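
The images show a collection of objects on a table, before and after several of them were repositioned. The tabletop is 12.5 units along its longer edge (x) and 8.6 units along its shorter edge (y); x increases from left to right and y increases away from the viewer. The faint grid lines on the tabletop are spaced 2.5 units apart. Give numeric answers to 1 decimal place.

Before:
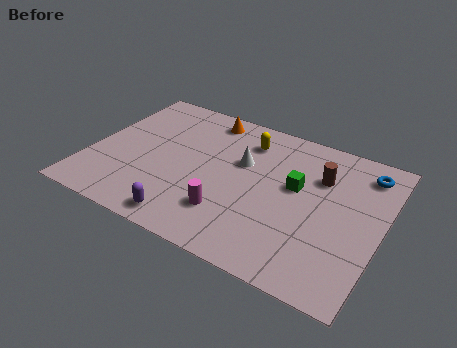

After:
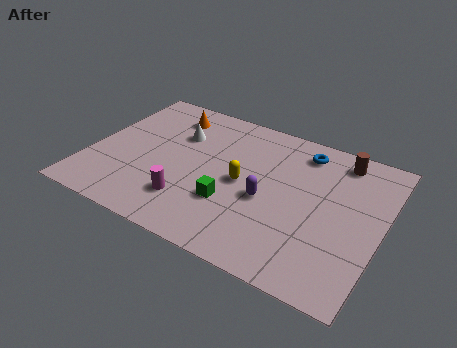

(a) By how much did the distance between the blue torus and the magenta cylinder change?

-0.5

They were about 7.1 units apart before and 6.6 after — 0.5 units closer together.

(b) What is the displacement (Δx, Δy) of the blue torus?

(-2.7, 0.1)

The blue torus started near (11.5, 7.1) and ended near (8.8, 7.2).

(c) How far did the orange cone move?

1.7

From (4.5, 7.5) to (2.9, 7.0), the orange cone covered √(1.6² + 0.5²) ≈ 1.7 units.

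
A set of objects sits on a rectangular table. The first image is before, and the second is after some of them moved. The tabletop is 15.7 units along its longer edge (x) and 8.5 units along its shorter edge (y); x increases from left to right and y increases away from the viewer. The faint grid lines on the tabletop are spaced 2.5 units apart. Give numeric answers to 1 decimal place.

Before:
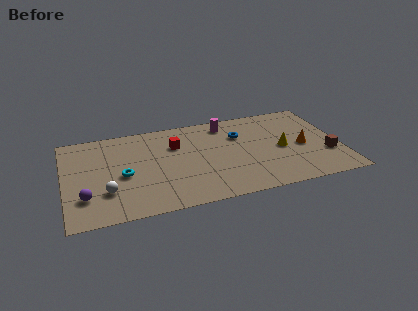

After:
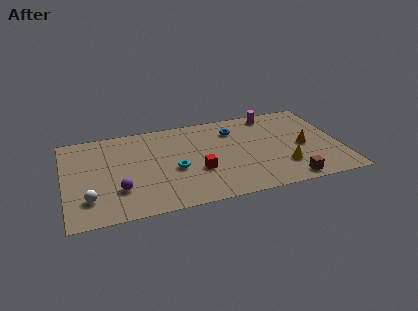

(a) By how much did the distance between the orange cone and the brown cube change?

+1.5

The distance was about 1.7 in the first image and 3.2 in the second, so they moved 1.5 units further apart.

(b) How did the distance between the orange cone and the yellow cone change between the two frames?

+0.9

They were about 1.2 units apart before and 2.1 after — 0.9 units further apart.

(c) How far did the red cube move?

3.0

From (6.4, 5.9) to (7.5, 3.1), the red cube covered √(1.1² + 2.8²) ≈ 3.0 units.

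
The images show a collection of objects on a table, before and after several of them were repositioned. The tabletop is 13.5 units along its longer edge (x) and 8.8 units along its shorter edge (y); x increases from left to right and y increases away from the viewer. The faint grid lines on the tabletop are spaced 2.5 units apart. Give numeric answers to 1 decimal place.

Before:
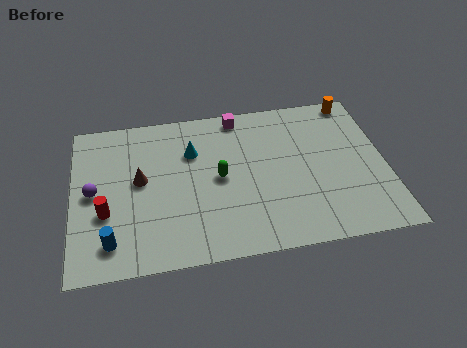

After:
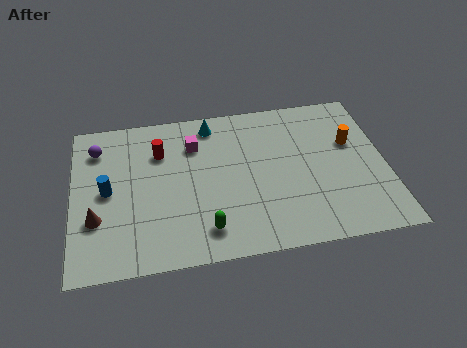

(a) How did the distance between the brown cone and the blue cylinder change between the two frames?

-1.9

The distance was about 3.5 in the first image and 1.6 in the second, so they moved 1.9 units closer together.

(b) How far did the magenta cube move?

2.4

The magenta cube was near (7.3, 7.9) before and (5.3, 6.5) after, so it travelled √(2.0² + 1.4²) ≈ 2.4 units.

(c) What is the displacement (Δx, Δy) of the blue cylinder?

(-0.1, 2.8)

The blue cylinder was at about (1.6, 1.6) and moved to about (1.5, 4.4).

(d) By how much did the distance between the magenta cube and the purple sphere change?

-3.1

Before: roughly 7.3 units apart; after: 4.2. That's 3.1 units closer together.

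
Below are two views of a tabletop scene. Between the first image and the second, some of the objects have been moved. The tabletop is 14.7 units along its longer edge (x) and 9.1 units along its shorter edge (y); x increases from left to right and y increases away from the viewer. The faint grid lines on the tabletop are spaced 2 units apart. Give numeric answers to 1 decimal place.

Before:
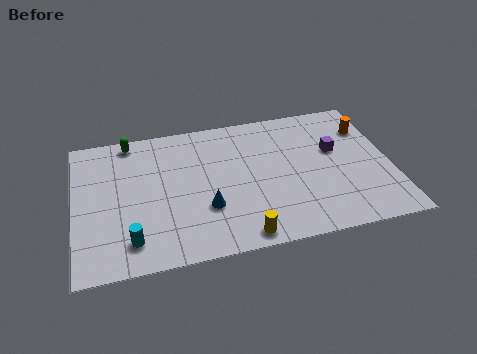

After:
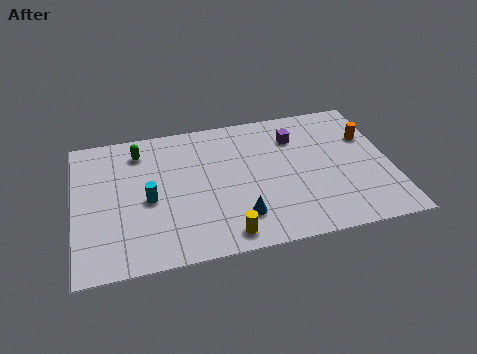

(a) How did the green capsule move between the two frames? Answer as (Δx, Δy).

(0.4, -0.8)

The green capsule started near (2.7, 8.2) and ended near (3.1, 7.4).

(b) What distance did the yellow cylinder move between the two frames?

0.7

The yellow cylinder was near (7.5, 0.9) before and (6.8, 1.1) after, so it travelled √(0.7² + 0.2²) ≈ 0.7 units.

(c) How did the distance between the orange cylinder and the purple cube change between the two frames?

+1.5

The distance was about 2.0 in the first image and 3.5 in the second, so they moved 1.5 units further apart.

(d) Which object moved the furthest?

the cyan cylinder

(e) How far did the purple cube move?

2.2

The purple cube was near (12.2, 5.5) before and (10.4, 6.8) after, so it travelled √(1.8² + 1.3²) ≈ 2.2 units.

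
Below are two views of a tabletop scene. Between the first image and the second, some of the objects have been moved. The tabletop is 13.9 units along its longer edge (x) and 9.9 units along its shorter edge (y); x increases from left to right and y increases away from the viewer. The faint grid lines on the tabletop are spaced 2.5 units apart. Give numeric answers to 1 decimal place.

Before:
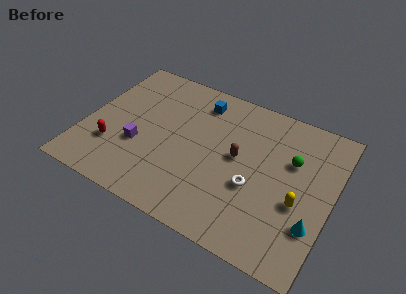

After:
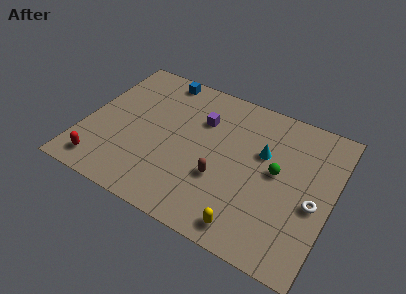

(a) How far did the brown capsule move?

1.9

The brown capsule moved from about (8.6, 5.3) to (7.9, 3.5), a distance of √(0.7² + 1.8²) ≈ 1.9.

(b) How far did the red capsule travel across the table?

1.6

The red capsule was near (1.8, 2.9) before and (1.4, 1.4) after, so it travelled √(0.4² + 1.5²) ≈ 1.6 units.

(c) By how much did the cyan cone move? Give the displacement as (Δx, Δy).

(-3.2, 3.3)

The cyan cone started near (13.1, 2.9) and ended near (9.9, 6.2).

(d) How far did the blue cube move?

2.5

The blue cube was near (6.0, 8.1) before and (3.6, 8.9) after, so it travelled √(2.4² + 0.8²) ≈ 2.5 units.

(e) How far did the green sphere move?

1.3

The green sphere was near (11.5, 6.4) before and (10.8, 5.3) after, so it travelled √(0.7² + 1.1²) ≈ 1.3 units.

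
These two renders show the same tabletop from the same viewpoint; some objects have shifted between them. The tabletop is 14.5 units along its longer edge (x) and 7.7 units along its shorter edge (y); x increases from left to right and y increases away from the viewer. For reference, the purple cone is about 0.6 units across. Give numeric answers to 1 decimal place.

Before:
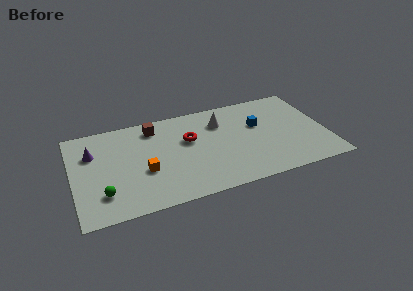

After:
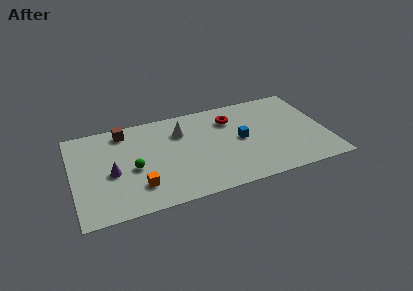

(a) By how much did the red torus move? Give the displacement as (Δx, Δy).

(2.5, 1.0)

The red torus was at about (6.7, 4.8) and moved to about (9.2, 5.8).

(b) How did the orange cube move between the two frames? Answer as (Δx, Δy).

(-0.4, -1.1)

From the two frames, the orange cube sits at roughly (4.0, 3.0) before and (3.6, 1.9) after.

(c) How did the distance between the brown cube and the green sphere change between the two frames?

-2.3

The distance was about 5.5 in the first image and 3.2 in the second, so they moved 2.3 units closer together.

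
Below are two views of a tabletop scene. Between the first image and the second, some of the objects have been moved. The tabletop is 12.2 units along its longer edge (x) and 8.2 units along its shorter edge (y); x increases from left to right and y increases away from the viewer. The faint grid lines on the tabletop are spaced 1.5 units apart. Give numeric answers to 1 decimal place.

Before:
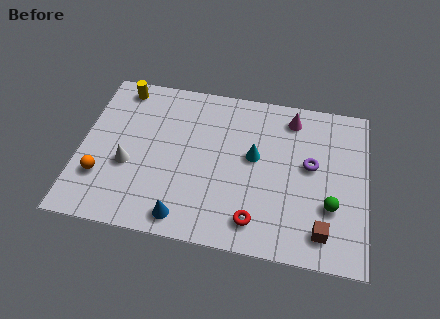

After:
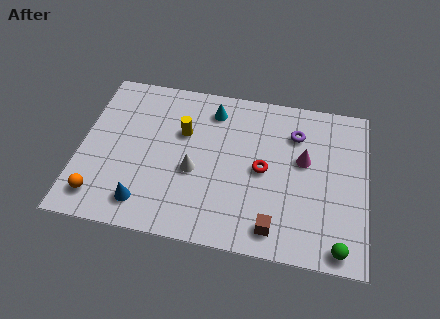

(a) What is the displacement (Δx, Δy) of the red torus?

(0.2, 2.6)

The red torus started near (7.6, 1.4) and ended near (7.8, 4.0).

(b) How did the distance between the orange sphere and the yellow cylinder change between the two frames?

+0.3

The distance was about 4.8 in the first image and 5.1 in the second, so they moved 0.3 units further apart.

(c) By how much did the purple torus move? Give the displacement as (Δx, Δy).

(-0.7, 1.5)

The purple torus started near (9.8, 4.6) and ended near (9.1, 6.1).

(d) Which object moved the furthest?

the yellow cylinder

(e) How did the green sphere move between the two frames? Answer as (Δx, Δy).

(0.4, -1.9)

The green sphere was at about (10.7, 2.7) and moved to about (11.1, 0.8).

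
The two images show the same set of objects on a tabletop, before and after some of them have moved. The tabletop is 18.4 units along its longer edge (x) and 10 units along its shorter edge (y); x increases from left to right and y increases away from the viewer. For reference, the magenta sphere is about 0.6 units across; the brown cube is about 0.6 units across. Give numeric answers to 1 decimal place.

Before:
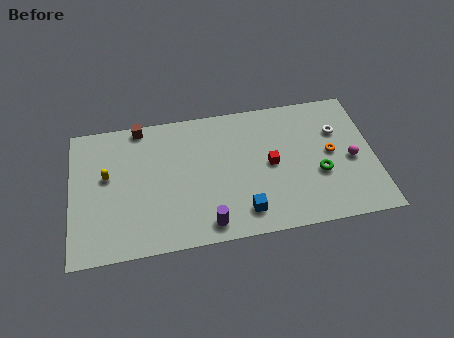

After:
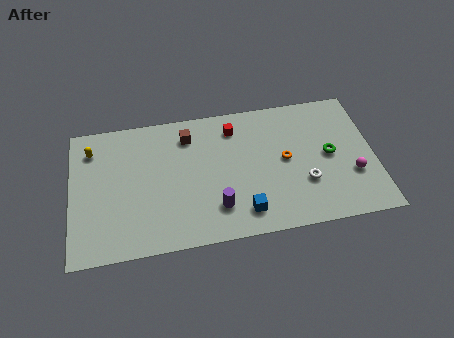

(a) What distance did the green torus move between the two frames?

1.5

The green torus moved from about (15.0, 3.8) to (15.7, 5.1), a distance of √(0.7² + 1.3²) ≈ 1.5.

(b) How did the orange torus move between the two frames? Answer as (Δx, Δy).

(-2.8, 0.0)

From the two frames, the orange torus sits at roughly (15.8, 5.2) before and (13.0, 5.2) after.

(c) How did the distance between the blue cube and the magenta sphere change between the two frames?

-0.3

The distance was about 7.2 in the first image and 6.9 in the second, so they moved 0.3 units closer together.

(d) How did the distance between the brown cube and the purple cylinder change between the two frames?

-3.0

Before: roughly 8.8 units apart; after: 5.8. That's 3.0 units closer together.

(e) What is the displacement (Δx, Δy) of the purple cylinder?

(0.6, 1.1)

The purple cylinder started near (8.1, 1.3) and ended near (8.7, 2.4).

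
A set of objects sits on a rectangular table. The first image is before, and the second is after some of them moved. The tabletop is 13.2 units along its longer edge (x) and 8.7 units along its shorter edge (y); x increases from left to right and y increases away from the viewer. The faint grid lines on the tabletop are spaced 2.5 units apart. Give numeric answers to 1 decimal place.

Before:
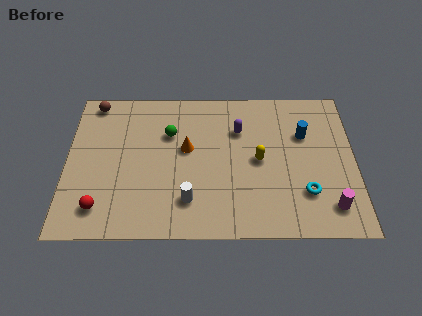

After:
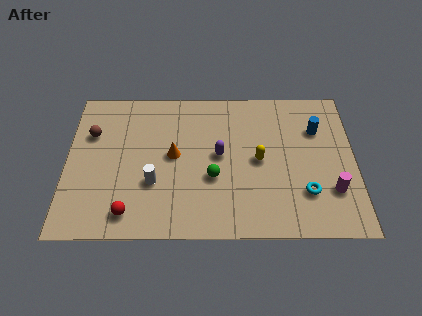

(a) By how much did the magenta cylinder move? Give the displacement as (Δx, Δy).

(0.1, 0.9)

From the two frames, the magenta cylinder sits at roughly (12.0, 1.6) before and (12.1, 2.5) after.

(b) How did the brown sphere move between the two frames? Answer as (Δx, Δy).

(-0.1, -1.9)

From the two frames, the brown sphere sits at roughly (1.2, 7.8) before and (1.1, 5.9) after.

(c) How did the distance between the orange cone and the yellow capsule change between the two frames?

+0.5

They were about 3.4 units apart before and 3.9 after — 0.5 units further apart.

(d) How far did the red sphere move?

1.3

The red sphere was near (1.6, 1.6) before and (2.9, 1.3) after, so it travelled √(1.3² + 0.3²) ≈ 1.3 units.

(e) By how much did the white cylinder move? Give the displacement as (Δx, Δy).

(-1.6, 1.0)

The white cylinder started near (5.6, 2.0) and ended near (4.0, 3.0).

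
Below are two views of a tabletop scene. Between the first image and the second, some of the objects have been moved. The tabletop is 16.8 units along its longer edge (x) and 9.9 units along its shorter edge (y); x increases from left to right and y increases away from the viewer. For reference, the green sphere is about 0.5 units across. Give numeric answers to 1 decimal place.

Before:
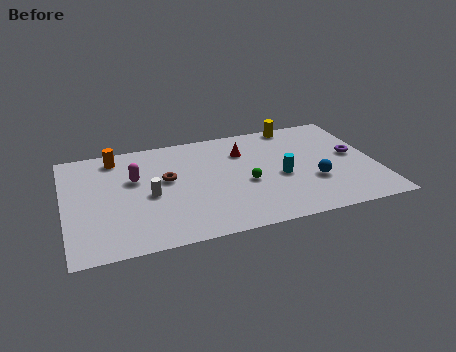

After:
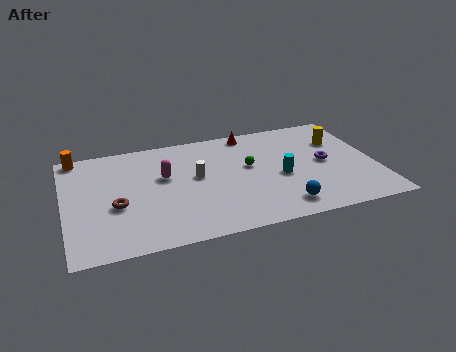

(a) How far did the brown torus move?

3.3

From (5.5, 5.7) to (2.7, 4.0), the brown torus covered √(2.8² + 1.7²) ≈ 3.3 units.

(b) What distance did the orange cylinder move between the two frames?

2.2

The orange cylinder was near (2.9, 8.5) before and (0.8, 9.1) after, so it travelled √(2.1² + 0.6²) ≈ 2.2 units.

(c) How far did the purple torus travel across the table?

1.6

From (15.7, 5.3) to (14.1, 5.0), the purple torus covered √(1.6² + 0.3²) ≈ 1.6 units.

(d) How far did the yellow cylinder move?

3.1

From (12.9, 9.1) to (15.1, 6.9), the yellow cylinder covered √(2.2² + 2.2²) ≈ 3.1 units.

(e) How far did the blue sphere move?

2.6

The blue sphere was near (13.3, 3.4) before and (11.4, 1.6) after, so it travelled √(1.9² + 1.8²) ≈ 2.6 units.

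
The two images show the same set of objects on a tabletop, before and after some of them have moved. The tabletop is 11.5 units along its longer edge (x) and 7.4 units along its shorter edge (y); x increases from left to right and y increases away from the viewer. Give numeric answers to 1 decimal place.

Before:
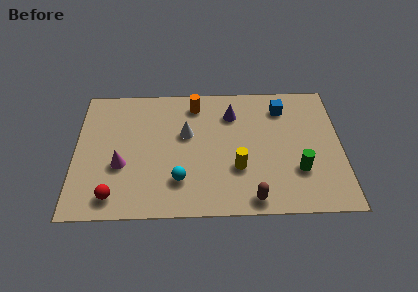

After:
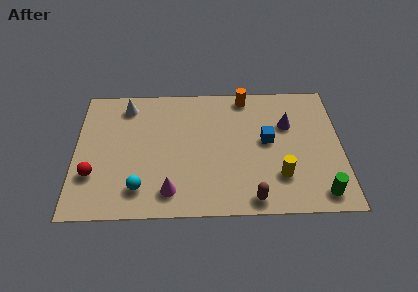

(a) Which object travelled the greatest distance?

the white cone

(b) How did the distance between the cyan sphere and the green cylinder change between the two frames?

+2.6

Before: roughly 5.1 units apart; after: 7.7. That's 2.6 units further apart.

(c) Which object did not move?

the brown capsule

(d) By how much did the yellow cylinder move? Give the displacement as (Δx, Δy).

(1.8, -0.5)

The yellow cylinder started near (7.0, 2.5) and ended near (8.8, 2.0).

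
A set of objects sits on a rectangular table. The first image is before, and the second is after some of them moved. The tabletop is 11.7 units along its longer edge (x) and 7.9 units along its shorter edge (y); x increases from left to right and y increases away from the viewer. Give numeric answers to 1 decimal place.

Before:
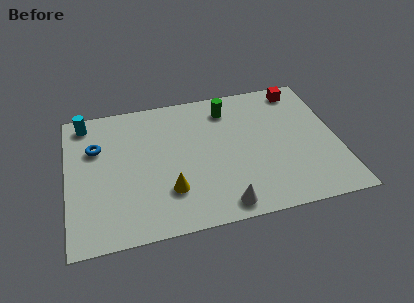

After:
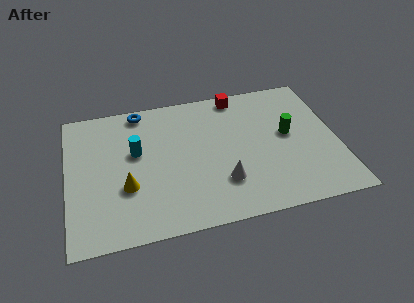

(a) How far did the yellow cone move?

1.9

The yellow cone was near (4.3, 2.2) before and (2.5, 2.8) after, so it travelled √(1.8² + 0.6²) ≈ 1.9 units.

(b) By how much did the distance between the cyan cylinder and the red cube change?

-4.2

Before: roughly 9.4 units apart; after: 5.2. That's 4.2 units closer together.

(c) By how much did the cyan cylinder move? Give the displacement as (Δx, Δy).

(2.1, -2.2)

From the two frames, the cyan cylinder sits at roughly (0.9, 6.9) before and (3.0, 4.7) after.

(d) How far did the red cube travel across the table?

2.7

The red cube was near (10.3, 6.9) before and (7.6, 7.1) after, so it travelled √(2.7² + 0.2²) ≈ 2.7 units.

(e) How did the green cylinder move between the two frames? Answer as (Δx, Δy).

(2.5, -2.1)

The green cylinder started near (7.1, 6.4) and ended near (9.6, 4.3).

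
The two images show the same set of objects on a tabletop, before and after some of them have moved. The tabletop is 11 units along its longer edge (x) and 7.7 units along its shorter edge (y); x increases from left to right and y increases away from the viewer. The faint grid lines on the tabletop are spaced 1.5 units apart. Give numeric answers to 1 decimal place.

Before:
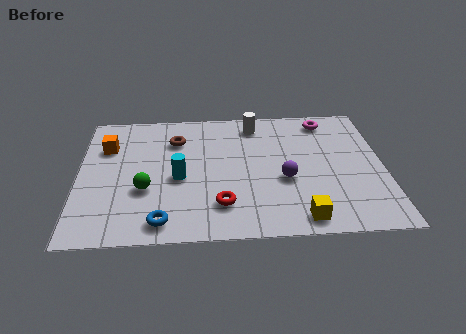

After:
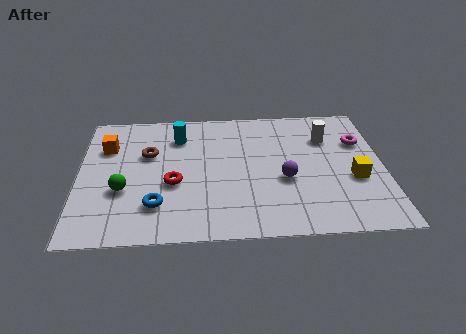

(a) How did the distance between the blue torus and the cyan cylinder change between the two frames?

+1.6

They were about 2.5 units apart before and 4.1 after — 1.6 units further apart.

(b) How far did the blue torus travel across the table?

0.9

The blue torus moved from about (3.0, 1.0) to (2.8, 1.9), a distance of √(0.2² + 0.9²) ≈ 0.9.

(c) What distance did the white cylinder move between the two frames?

2.8

The white cylinder was near (6.4, 6.5) before and (9.0, 5.5) after, so it travelled √(2.6² + 1.0²) ≈ 2.8 units.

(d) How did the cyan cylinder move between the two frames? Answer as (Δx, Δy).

(0.0, 2.5)

The cyan cylinder started near (3.6, 3.4) and ended near (3.6, 5.9).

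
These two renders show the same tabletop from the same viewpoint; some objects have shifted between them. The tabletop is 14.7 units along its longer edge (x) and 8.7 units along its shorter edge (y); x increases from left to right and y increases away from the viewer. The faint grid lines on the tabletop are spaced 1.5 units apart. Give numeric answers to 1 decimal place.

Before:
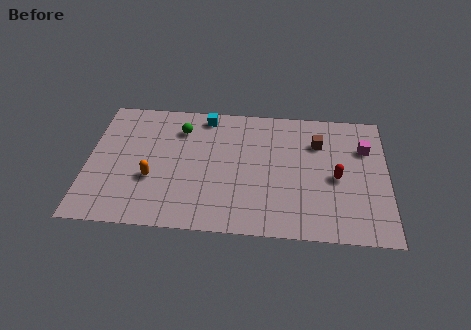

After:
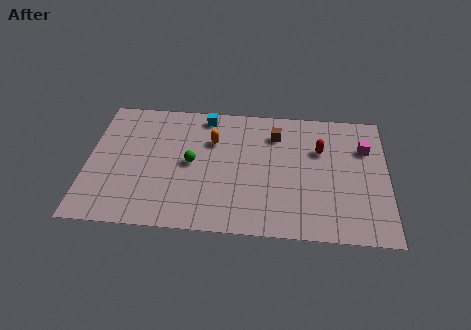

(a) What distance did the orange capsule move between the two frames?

4.0

From (3.2, 3.2) to (6.1, 6.0), the orange capsule covered √(2.9² + 2.8²) ≈ 4.0 units.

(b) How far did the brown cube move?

2.1

The brown cube moved from about (11.3, 6.3) to (9.2, 6.7), a distance of √(2.1² + 0.4²) ≈ 2.1.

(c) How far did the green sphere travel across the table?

2.4

The green sphere was near (4.5, 6.7) before and (5.1, 4.4) after, so it travelled √(0.6² + 2.3²) ≈ 2.4 units.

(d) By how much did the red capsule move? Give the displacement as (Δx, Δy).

(-0.8, 1.8)

The red capsule started near (12.2, 4.0) and ended near (11.4, 5.8).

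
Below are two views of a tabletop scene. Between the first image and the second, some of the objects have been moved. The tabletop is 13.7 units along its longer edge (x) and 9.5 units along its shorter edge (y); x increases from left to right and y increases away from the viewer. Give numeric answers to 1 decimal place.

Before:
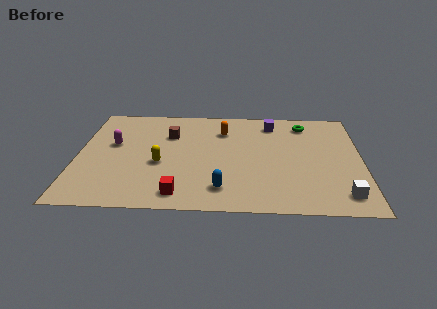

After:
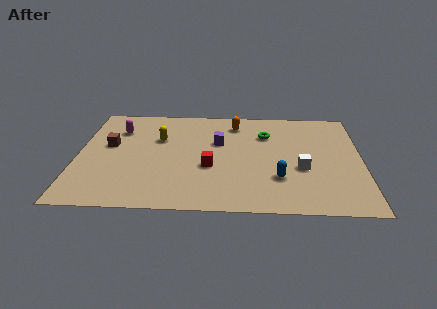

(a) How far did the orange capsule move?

0.9

From (7.0, 7.1) to (7.6, 7.8), the orange capsule covered √(0.6² + 0.7²) ≈ 0.9 units.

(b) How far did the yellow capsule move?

2.3

The yellow capsule moved from about (4.0, 3.9) to (3.9, 6.2), a distance of √(0.1² + 2.3²) ≈ 2.3.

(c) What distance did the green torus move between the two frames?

2.2

The green torus moved from about (11.0, 7.9) to (9.1, 6.8), a distance of √(1.9² + 1.1²) ≈ 2.2.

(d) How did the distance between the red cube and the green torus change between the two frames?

-4.8

The distance was about 8.9 in the first image and 4.1 in the second, so they moved 4.8 units closer together.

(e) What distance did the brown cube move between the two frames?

3.1

The brown cube moved from about (4.4, 6.6) to (1.5, 5.5), a distance of √(2.9² + 1.1²) ≈ 3.1.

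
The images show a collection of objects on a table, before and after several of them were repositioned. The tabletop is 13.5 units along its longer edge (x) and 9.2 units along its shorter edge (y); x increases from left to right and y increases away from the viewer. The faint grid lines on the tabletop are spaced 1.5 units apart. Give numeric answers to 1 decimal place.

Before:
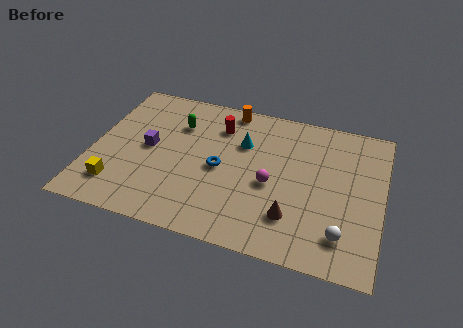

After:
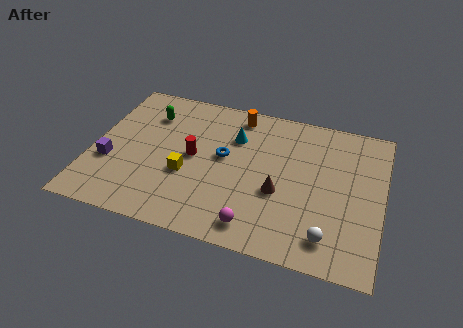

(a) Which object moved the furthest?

the yellow cube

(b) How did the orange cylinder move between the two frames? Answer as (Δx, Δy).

(0.4, -0.3)

The orange cylinder was at about (6.1, 8.3) and moved to about (6.5, 8.0).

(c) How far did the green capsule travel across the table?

1.4

The green capsule moved from about (3.8, 6.6) to (2.4, 6.9), a distance of √(1.4² + 0.3²) ≈ 1.4.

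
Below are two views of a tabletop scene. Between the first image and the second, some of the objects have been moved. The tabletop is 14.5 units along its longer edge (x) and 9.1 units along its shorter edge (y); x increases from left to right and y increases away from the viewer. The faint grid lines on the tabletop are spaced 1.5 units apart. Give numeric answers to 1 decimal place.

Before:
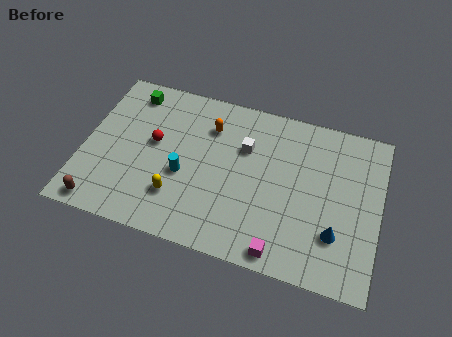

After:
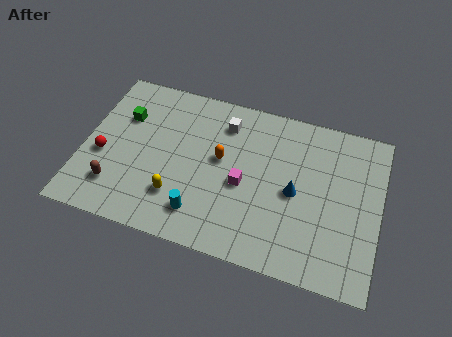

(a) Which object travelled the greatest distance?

the magenta cube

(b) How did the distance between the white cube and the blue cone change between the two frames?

-1.2

They were about 5.9 units apart before and 4.7 after — 1.2 units closer together.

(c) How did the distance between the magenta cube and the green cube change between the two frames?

-4.0

They were about 10.5 units apart before and 6.5 after — 4.0 units closer together.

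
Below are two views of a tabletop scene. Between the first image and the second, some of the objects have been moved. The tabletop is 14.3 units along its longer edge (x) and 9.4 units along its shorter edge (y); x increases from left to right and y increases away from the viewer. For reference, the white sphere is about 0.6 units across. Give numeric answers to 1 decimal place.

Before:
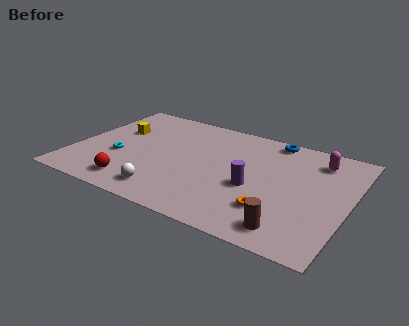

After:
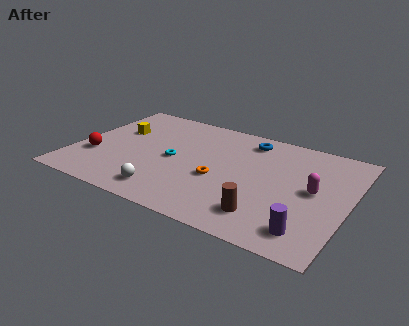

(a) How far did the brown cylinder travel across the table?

1.4

From (11.7, 1.4) to (10.4, 1.9), the brown cylinder covered √(1.3² + 0.5²) ≈ 1.4 units.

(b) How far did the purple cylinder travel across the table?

3.9

The purple cylinder moved from about (9.5, 3.9) to (12.6, 1.6), a distance of √(3.1² + 2.3²) ≈ 3.9.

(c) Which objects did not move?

the yellow cube and the white sphere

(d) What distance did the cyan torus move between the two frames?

2.9

From (2.4, 3.6) to (5.2, 4.5), the cyan torus covered √(2.8² + 0.9²) ≈ 2.9 units.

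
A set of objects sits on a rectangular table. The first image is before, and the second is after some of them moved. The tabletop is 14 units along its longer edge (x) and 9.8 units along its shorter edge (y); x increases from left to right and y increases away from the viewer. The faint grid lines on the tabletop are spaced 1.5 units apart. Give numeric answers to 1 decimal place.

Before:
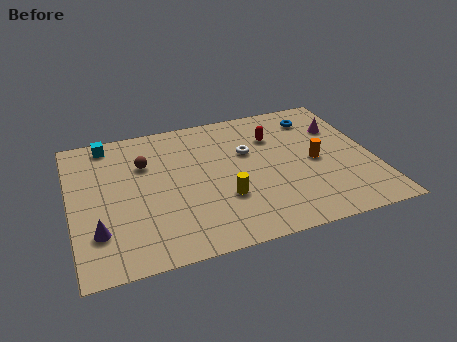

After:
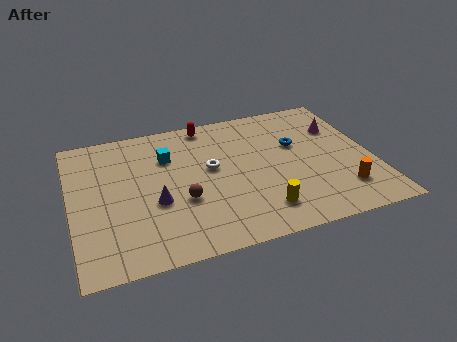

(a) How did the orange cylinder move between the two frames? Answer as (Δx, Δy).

(1.0, -2.4)

The orange cylinder was at about (11.3, 4.6) and moved to about (12.3, 2.2).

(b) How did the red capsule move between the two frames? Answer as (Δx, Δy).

(-3.0, 1.8)

The red capsule started near (9.6, 7.0) and ended near (6.6, 8.8).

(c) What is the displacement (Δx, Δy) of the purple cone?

(2.7, 1.2)

The purple cone started near (1.1, 2.6) and ended near (3.8, 3.8).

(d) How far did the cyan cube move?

3.2

From (1.9, 8.7) to (4.6, 6.9), the cyan cube covered √(2.7² + 1.8²) ≈ 3.2 units.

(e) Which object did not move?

the magenta cone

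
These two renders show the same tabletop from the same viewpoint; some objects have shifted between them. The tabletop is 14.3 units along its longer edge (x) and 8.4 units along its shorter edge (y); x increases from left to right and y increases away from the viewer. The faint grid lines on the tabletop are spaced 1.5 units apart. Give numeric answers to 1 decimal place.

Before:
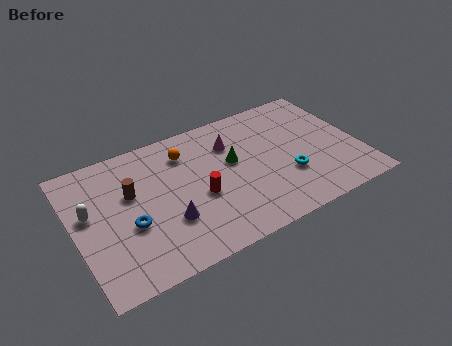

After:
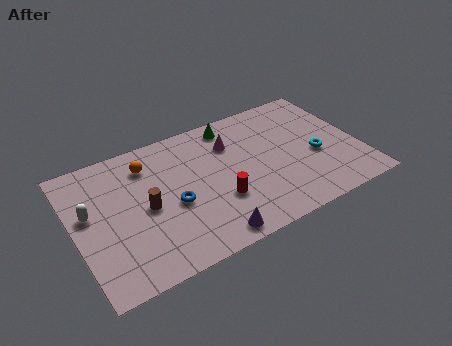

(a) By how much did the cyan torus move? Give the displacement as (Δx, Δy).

(1.6, 0.7)

The cyan torus was at about (10.5, 2.8) and moved to about (12.1, 3.5).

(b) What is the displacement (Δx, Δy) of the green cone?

(0.3, 2.4)

The green cone started near (8.0, 4.9) and ended near (8.3, 7.3).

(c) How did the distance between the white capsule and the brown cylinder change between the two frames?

+0.7

They were about 2.1 units apart before and 2.8 after — 0.7 units further apart.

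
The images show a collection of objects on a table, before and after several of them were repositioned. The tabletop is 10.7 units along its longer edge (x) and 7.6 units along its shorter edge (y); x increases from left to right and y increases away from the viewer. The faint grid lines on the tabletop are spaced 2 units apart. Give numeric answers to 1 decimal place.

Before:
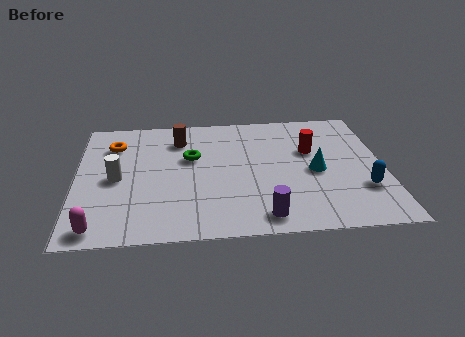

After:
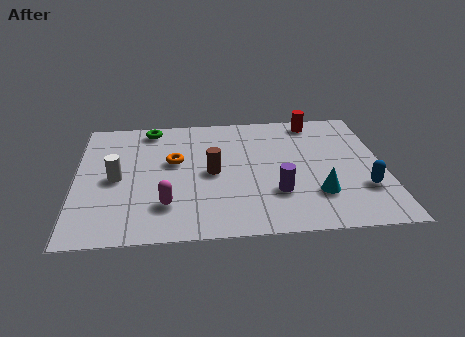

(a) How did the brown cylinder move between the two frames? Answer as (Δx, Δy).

(1.1, -2.2)

The brown cylinder started near (3.6, 5.9) and ended near (4.7, 3.7).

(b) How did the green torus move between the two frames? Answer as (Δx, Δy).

(-1.4, 2.0)

The green torus started near (4.0, 4.7) and ended near (2.6, 6.7).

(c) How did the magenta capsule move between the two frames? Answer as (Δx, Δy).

(2.3, 1.1)

From the two frames, the magenta capsule sits at roughly (0.8, 0.8) before and (3.1, 1.9) after.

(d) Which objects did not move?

the blue capsule and the white cylinder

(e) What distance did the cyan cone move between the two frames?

1.4

From (8.3, 3.5) to (8.3, 2.1), the cyan cone covered √(0.0² + 1.4²) ≈ 1.4 units.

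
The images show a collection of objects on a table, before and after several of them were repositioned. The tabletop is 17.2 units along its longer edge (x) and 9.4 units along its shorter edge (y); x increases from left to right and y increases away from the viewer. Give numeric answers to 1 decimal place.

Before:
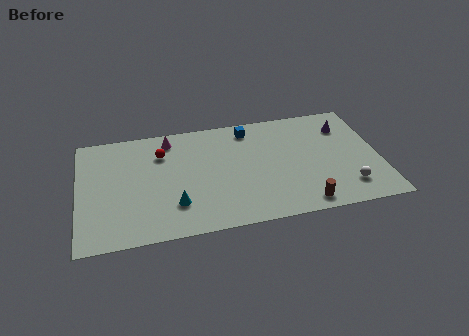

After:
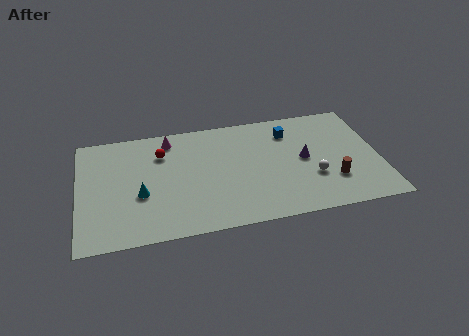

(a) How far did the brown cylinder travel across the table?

2.4

From (12.6, 1.1) to (14.4, 2.7), the brown cylinder covered √(1.8² + 1.6²) ≈ 2.4 units.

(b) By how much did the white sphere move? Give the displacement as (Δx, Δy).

(-1.9, 1.2)

The white sphere was at about (15.2, 2.0) and moved to about (13.3, 3.2).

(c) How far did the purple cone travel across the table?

3.4

From (15.4, 7.1) to (12.9, 4.8), the purple cone covered √(2.5² + 2.3²) ≈ 3.4 units.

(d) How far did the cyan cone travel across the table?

2.2

The cyan cone moved from about (5.4, 2.5) to (3.5, 3.7), a distance of √(1.9² + 1.2²) ≈ 2.2.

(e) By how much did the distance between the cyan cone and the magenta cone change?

-0.8

They were about 5.5 units apart before and 4.7 after — 0.8 units closer together.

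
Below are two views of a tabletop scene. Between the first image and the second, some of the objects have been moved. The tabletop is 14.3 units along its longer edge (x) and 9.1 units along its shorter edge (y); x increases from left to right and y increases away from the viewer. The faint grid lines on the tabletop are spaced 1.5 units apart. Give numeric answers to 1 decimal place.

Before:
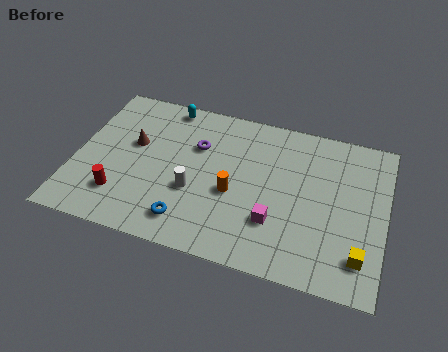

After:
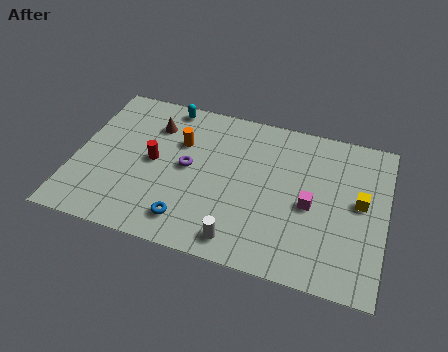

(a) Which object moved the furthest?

the orange cylinder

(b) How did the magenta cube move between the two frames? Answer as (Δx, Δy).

(1.5, 1.4)

The magenta cube started near (9.4, 2.7) and ended near (10.9, 4.1).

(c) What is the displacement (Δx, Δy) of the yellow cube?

(-0.2, 3.0)

The yellow cube was at about (13.3, 1.9) and moved to about (13.1, 4.9).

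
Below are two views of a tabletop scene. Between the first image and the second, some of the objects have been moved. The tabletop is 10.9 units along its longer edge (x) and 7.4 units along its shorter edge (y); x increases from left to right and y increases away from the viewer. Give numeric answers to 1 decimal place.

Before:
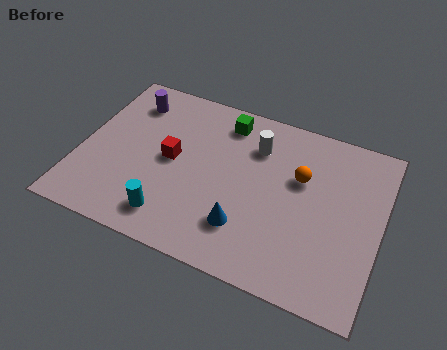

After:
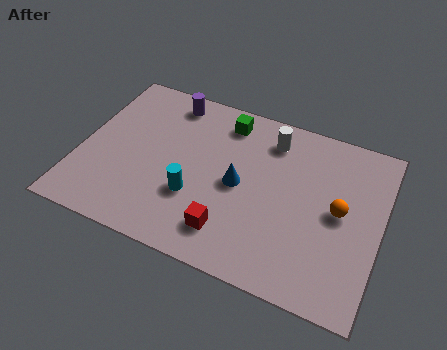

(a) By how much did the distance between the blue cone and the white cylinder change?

-1.0

They were about 3.6 units apart before and 2.6 after — 1.0 units closer together.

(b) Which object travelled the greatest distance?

the red cube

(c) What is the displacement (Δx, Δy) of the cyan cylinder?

(0.7, 1.2)

From the two frames, the cyan cylinder sits at roughly (3.6, 1.3) before and (4.3, 2.5) after.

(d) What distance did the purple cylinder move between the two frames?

1.5

The purple cylinder was near (1.5, 5.9) before and (2.9, 6.4) after, so it travelled √(1.4² + 0.5²) ≈ 1.5 units.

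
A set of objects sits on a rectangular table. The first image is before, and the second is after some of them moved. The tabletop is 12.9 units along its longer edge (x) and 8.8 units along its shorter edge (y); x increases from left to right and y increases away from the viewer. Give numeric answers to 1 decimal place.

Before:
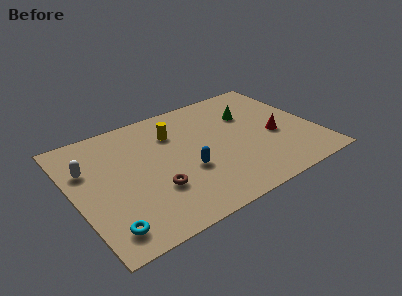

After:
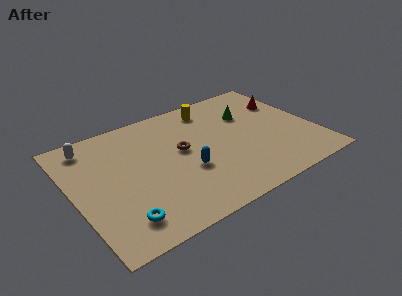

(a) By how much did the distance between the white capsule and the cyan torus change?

+1.4

They were about 4.5 units apart before and 5.9 after — 1.4 units further apart.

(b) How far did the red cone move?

2.6

The red cone moved from about (10.7, 3.7) to (11.8, 6.1), a distance of √(1.1² + 2.4²) ≈ 2.6.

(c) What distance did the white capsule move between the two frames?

1.6

From (0.9, 5.9) to (1.3, 7.5), the white capsule covered √(0.4² + 1.6²) ≈ 1.6 units.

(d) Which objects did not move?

the blue capsule and the green cone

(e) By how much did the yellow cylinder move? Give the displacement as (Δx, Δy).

(2.3, 1.0)

From the two frames, the yellow cylinder sits at roughly (5.6, 6.4) before and (7.9, 7.4) after.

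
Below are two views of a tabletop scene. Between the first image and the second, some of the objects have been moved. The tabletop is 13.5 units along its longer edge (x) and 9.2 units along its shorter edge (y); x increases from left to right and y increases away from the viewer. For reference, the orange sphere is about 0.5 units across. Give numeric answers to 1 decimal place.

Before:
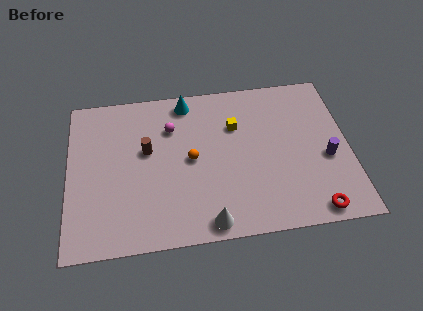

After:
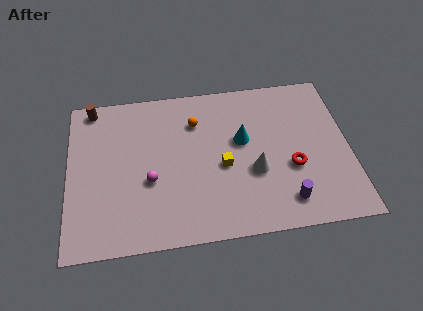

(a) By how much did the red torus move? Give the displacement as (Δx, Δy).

(-0.9, 2.6)

The red torus was at about (11.6, 0.9) and moved to about (10.7, 3.5).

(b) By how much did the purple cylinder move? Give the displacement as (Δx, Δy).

(-2.1, -2.2)

The purple cylinder was at about (12.4, 3.8) and moved to about (10.3, 1.6).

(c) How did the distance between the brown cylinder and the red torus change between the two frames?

+1.6

They were about 9.0 units apart before and 10.6 after — 1.6 units further apart.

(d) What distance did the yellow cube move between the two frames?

2.4

The yellow cube was near (8.1, 6.3) before and (7.4, 4.0) after, so it travelled √(0.7² + 2.3²) ≈ 2.4 units.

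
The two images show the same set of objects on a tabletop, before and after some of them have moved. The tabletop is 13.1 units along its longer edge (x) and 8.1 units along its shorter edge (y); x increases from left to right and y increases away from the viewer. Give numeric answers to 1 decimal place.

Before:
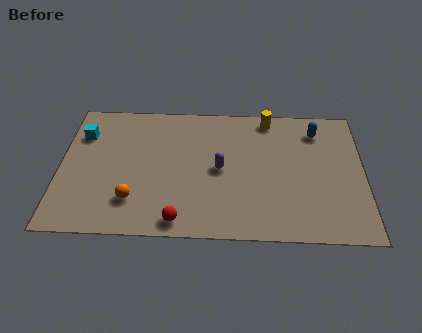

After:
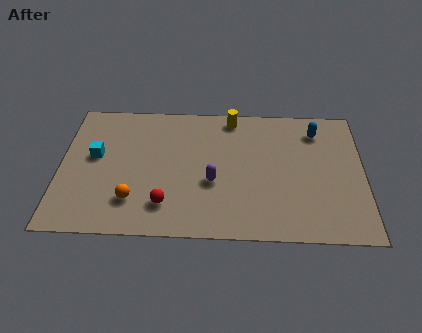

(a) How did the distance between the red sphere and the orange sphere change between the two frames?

-0.9

Before: roughly 2.3 units apart; after: 1.4. That's 0.9 units closer together.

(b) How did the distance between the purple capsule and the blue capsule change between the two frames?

+0.7

The distance was about 4.9 in the first image and 5.6 in the second, so they moved 0.7 units further apart.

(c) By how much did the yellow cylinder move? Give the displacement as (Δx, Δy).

(-1.6, 0.0)

The yellow cylinder started near (9.0, 7.2) and ended near (7.4, 7.2).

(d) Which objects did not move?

the orange sphere and the blue capsule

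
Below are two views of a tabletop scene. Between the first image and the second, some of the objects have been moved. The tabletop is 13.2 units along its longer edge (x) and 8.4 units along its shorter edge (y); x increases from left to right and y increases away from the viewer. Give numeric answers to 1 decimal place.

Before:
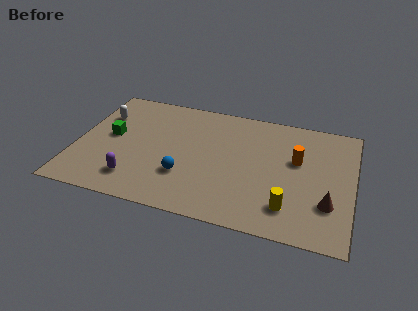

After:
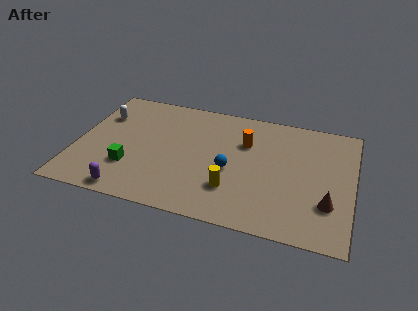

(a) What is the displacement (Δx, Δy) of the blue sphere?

(2.1, 1.0)

The blue sphere was at about (5.3, 2.6) and moved to about (7.4, 3.6).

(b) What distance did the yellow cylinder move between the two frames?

2.7

The yellow cylinder moved from about (10.3, 1.8) to (7.6, 2.3), a distance of √(2.7² + 0.5²) ≈ 2.7.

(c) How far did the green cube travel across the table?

2.3

The green cube was near (1.6, 4.5) before and (2.7, 2.5) after, so it travelled √(1.1² + 2.0²) ≈ 2.3 units.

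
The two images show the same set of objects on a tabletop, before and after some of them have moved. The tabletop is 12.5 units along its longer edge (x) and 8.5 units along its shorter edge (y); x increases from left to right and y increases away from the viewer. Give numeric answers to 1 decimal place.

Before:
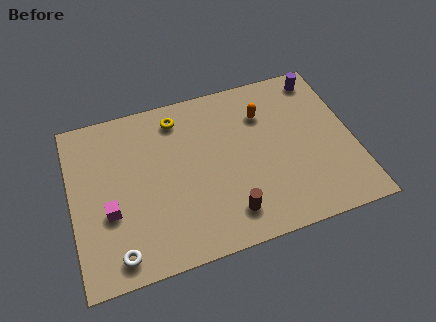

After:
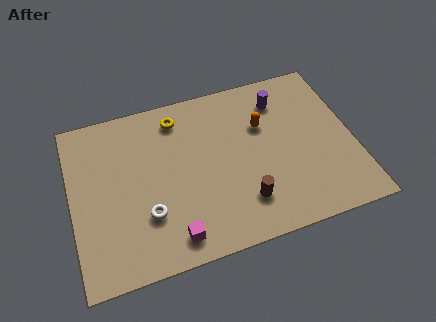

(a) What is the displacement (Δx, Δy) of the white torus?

(1.4, 1.5)

From the two frames, the white torus sits at roughly (1.8, 1.1) before and (3.2, 2.6) after.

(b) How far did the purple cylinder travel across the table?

2.0

From (11.4, 7.4) to (9.5, 6.7), the purple cylinder covered √(1.9² + 0.7²) ≈ 2.0 units.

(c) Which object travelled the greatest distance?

the magenta cube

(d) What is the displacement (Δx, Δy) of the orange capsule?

(-0.1, -0.6)

The orange capsule started near (8.7, 6.2) and ended near (8.6, 5.6).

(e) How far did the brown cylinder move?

0.8

The brown cylinder moved from about (6.7, 1.6) to (7.4, 2.0), a distance of √(0.7² + 0.4²) ≈ 0.8.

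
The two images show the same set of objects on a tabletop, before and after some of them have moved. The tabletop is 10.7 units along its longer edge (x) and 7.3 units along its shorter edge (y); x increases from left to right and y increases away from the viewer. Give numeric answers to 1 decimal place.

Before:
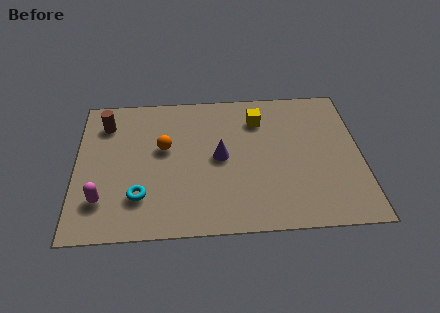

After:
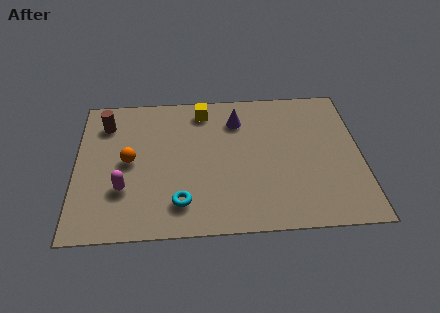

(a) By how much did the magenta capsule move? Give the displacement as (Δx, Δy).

(0.8, 0.5)

The magenta capsule was at about (1.0, 1.8) and moved to about (1.8, 2.3).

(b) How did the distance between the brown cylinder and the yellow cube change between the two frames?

-2.1

Before: roughly 5.8 units apart; after: 3.7. That's 2.1 units closer together.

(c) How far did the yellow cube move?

2.2

From (6.9, 5.6) to (4.8, 6.2), the yellow cube covered √(2.1² + 0.6²) ≈ 2.2 units.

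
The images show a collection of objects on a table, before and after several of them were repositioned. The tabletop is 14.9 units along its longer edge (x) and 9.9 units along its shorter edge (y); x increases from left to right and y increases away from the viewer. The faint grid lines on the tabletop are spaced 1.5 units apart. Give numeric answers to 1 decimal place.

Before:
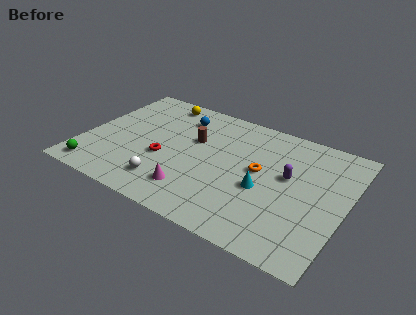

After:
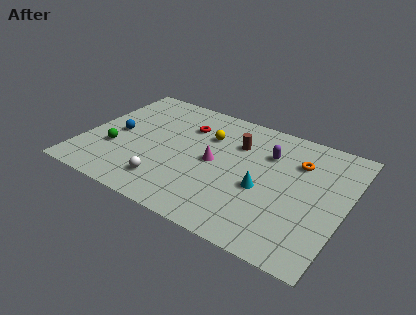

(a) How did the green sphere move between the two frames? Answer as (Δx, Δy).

(0.7, 2.2)

From the two frames, the green sphere sits at roughly (1.2, 1.2) before and (1.9, 3.4) after.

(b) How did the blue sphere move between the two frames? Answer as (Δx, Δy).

(-3.2, -3.0)

From the two frames, the blue sphere sits at roughly (5.0, 7.8) before and (1.8, 4.8) after.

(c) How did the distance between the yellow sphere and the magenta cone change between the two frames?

-5.2

They were about 7.3 units apart before and 2.1 after — 5.2 units closer together.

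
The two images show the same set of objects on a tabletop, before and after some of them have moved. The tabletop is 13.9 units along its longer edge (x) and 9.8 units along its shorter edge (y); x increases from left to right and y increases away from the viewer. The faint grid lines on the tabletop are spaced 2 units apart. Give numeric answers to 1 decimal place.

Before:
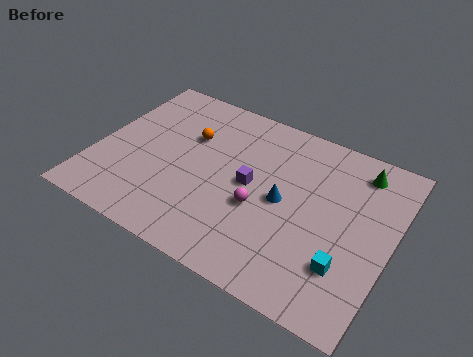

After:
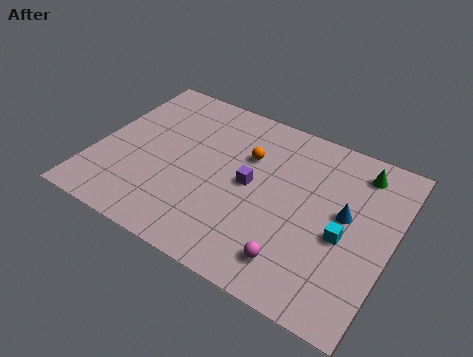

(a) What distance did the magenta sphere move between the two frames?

2.9

The magenta sphere moved from about (7.9, 3.9) to (9.9, 1.8), a distance of √(2.0² + 2.1²) ≈ 2.9.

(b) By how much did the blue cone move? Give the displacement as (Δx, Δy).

(2.8, 0.6)

The blue cone was at about (8.9, 4.8) and moved to about (11.7, 5.4).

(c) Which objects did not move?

the green cone and the purple cube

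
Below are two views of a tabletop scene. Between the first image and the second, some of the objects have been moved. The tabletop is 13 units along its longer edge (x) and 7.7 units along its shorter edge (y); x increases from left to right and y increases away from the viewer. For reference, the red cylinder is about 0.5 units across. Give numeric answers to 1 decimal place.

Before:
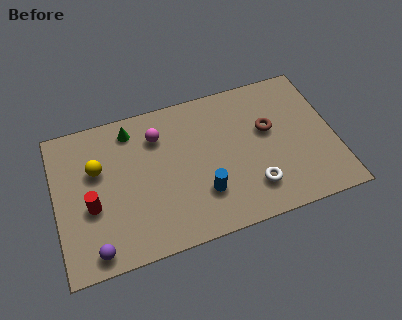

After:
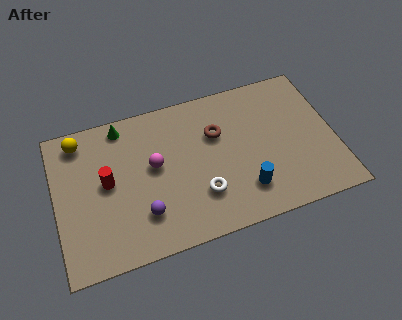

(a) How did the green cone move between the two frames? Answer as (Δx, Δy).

(-0.4, 0.3)

The green cone was at about (3.7, 6.5) and moved to about (3.3, 6.8).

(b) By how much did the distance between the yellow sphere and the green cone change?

-0.3

The distance was about 2.3 in the first image and 2.0 in the second, so they moved 0.3 units closer together.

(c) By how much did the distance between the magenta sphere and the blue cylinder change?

+0.7

The distance was about 4.0 in the first image and 4.7 in the second, so they moved 0.7 units further apart.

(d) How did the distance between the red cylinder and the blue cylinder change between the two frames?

+1.4

They were about 5.2 units apart before and 6.6 after — 1.4 units further apart.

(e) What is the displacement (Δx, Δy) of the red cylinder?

(0.8, 1.0)

The red cylinder started near (1.6, 3.1) and ended near (2.4, 4.1).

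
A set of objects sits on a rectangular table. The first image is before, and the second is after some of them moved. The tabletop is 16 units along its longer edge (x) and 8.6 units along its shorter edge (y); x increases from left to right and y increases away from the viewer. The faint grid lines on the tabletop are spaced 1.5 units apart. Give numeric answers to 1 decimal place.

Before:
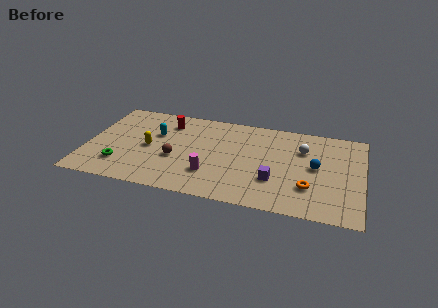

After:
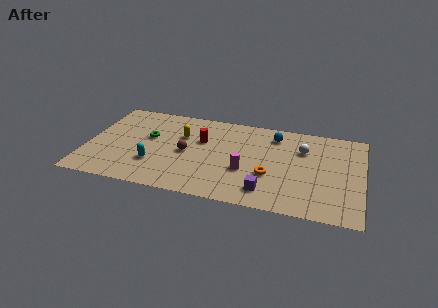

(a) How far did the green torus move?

3.3

The green torus moved from about (2.1, 2.1) to (3.5, 5.1), a distance of √(1.4² + 3.0²) ≈ 3.3.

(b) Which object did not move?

the white sphere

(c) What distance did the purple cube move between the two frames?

1.2

The purple cube was near (11.0, 2.7) before and (10.6, 1.6) after, so it travelled √(0.4² + 1.1²) ≈ 1.2 units.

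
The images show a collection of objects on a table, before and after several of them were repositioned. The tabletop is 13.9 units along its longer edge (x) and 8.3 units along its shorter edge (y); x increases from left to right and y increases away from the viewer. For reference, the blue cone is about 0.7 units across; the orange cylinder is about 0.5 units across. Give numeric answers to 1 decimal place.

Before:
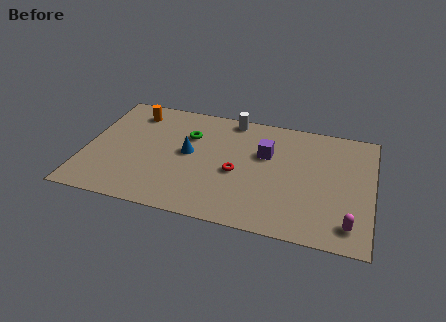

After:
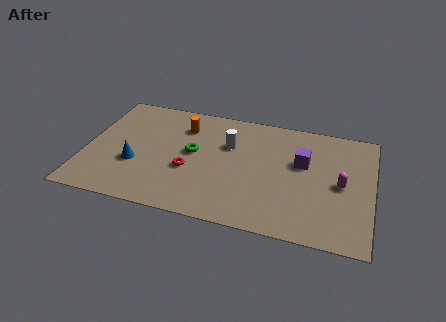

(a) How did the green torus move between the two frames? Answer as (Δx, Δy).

(0.3, -1.2)

From the two frames, the green torus sits at roughly (4.9, 5.7) before and (5.2, 4.5) after.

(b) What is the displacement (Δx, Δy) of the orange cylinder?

(2.5, -0.5)

The orange cylinder started near (2.1, 6.8) and ended near (4.6, 6.3).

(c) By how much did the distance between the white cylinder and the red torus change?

-1.0

The distance was about 3.9 in the first image and 2.9 in the second, so they moved 1.0 units closer together.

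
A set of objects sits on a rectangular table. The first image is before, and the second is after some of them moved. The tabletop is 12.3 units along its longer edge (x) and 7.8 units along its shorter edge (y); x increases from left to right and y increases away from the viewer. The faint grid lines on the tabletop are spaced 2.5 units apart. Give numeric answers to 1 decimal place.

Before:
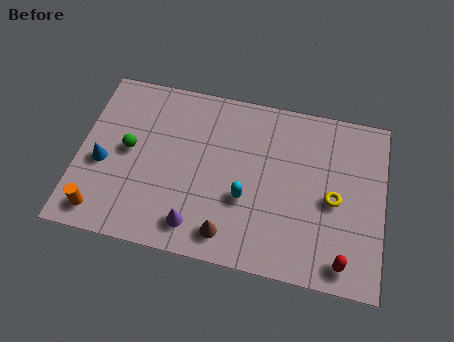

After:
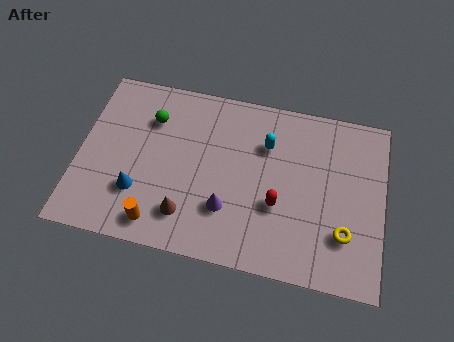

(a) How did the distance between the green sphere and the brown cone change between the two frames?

-0.8

They were about 5.1 units apart before and 4.3 after — 0.8 units closer together.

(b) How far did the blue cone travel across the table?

1.8

The blue cone moved from about (1.0, 3.3) to (2.5, 2.3), a distance of √(1.5² + 1.0²) ≈ 1.8.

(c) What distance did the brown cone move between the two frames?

1.8

The brown cone moved from about (6.2, 1.2) to (4.5, 1.7), a distance of √(1.7² + 0.5²) ≈ 1.8.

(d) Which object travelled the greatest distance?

the red capsule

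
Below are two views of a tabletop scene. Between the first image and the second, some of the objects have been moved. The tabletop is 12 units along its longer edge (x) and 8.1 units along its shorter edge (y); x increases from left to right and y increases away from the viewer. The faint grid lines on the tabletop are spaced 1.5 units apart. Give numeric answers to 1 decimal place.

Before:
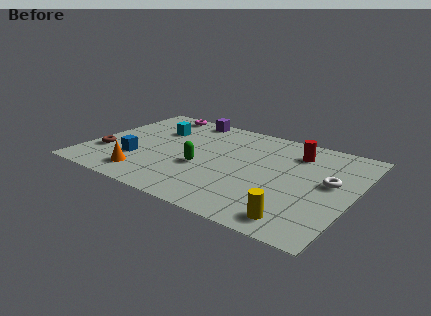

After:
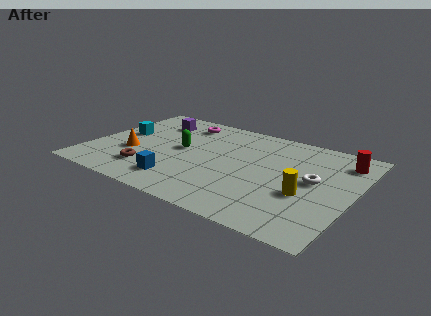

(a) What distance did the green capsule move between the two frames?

1.6

From (5.3, 3.2) to (4.1, 4.3), the green capsule covered √(1.2² + 1.1²) ≈ 1.6 units.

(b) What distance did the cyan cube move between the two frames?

1.9

The cyan cube was near (2.7, 5.6) before and (1.2, 4.5) after, so it travelled √(1.5² + 1.1²) ≈ 1.9 units.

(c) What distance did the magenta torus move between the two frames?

1.5

From (2.3, 7.3) to (3.7, 6.7), the magenta torus covered √(1.4² + 0.6²) ≈ 1.5 units.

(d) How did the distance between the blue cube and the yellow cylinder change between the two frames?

-2.0

Before: roughly 7.7 units apart; after: 5.7. That's 2.0 units closer together.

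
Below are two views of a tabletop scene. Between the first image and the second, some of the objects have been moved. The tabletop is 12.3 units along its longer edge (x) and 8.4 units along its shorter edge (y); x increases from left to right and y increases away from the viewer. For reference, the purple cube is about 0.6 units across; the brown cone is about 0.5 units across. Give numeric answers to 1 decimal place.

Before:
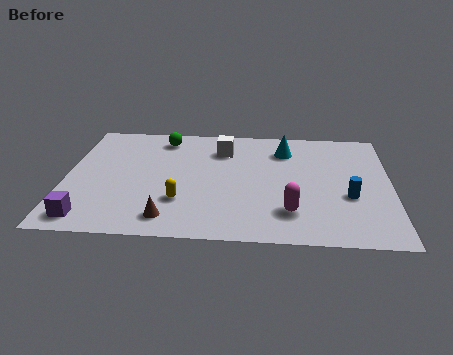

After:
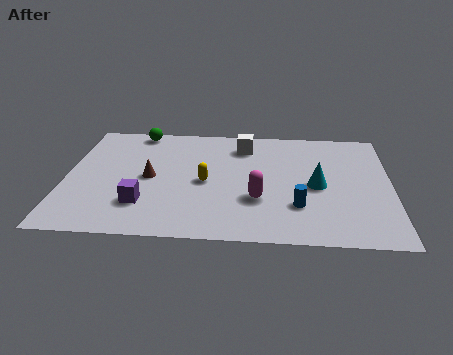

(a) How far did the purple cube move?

2.3

From (1.0, 1.1) to (3.0, 2.2), the purple cube covered √(2.0² + 1.1²) ≈ 2.3 units.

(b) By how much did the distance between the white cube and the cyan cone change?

+1.6

The distance was about 2.4 in the first image and 4.0 in the second, so they moved 1.6 units further apart.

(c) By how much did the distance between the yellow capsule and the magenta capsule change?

-1.8

The distance was about 4.1 in the first image and 2.3 in the second, so they moved 1.8 units closer together.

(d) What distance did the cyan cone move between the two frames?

2.9

From (8.3, 6.5) to (9.5, 3.9), the cyan cone covered √(1.2² + 2.6²) ≈ 2.9 units.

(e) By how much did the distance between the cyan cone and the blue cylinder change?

-2.4

The distance was about 4.1 in the first image and 1.7 in the second, so they moved 2.4 units closer together.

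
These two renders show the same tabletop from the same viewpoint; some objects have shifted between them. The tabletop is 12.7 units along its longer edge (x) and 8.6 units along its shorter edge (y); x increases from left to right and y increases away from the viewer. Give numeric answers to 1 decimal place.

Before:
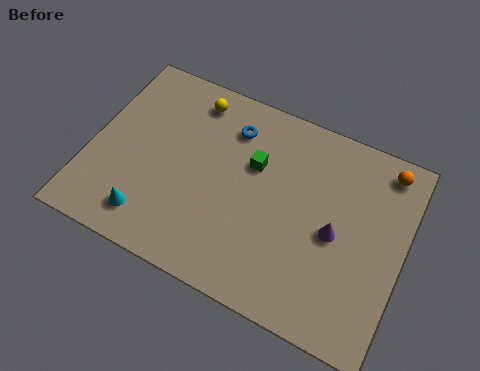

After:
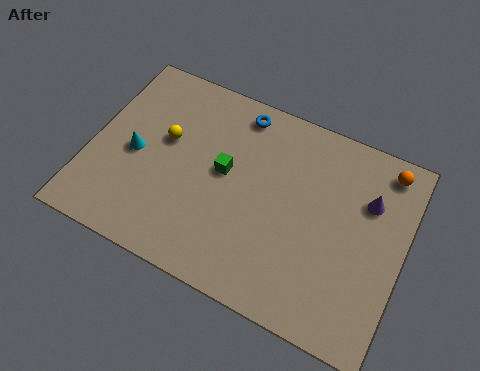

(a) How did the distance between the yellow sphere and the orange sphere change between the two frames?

+1.1

They were about 7.9 units apart before and 9.0 after — 1.1 units further apart.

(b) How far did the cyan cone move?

2.7

The cyan cone moved from about (2.8, 1.5) to (1.8, 4.0), a distance of √(1.0² + 2.5²) ≈ 2.7.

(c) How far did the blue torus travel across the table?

0.8

The blue torus was near (5.4, 6.7) before and (5.6, 7.5) after, so it travelled √(0.2² + 0.8²) ≈ 0.8 units.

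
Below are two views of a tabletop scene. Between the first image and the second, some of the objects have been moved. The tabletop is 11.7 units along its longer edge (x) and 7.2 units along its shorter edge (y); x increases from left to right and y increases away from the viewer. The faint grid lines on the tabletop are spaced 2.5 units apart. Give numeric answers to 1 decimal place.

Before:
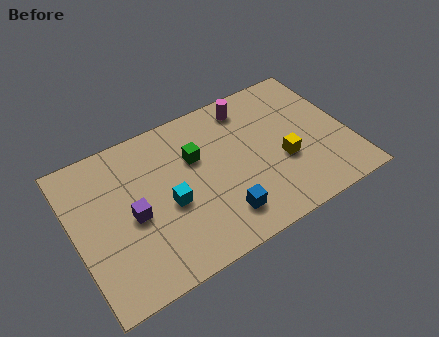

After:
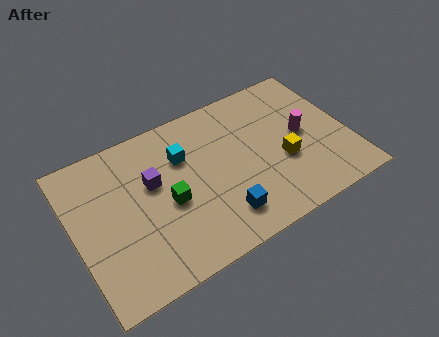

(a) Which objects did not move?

the blue cube and the yellow cube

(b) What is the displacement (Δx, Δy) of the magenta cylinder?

(2.0, -2.4)

The magenta cylinder was at about (7.8, 6.1) and moved to about (9.8, 3.7).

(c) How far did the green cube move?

2.1

The green cube moved from about (5.3, 4.7) to (3.9, 3.2), a distance of √(1.4² + 1.5²) ≈ 2.1.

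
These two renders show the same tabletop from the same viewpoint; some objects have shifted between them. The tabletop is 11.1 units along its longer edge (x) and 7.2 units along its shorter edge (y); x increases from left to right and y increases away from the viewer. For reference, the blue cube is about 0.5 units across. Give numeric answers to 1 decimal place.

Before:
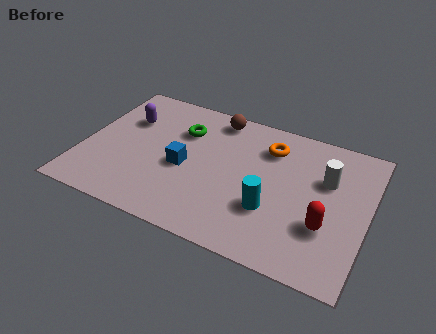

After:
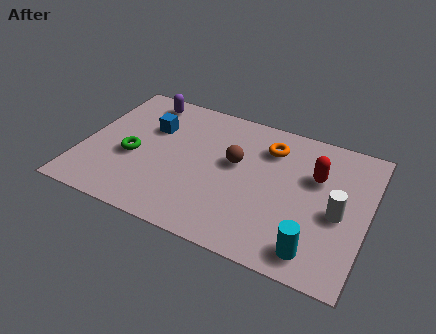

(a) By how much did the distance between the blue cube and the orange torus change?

+0.8

They were about 3.9 units apart before and 4.7 after — 0.8 units further apart.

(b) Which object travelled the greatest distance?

the green torus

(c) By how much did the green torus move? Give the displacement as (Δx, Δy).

(-1.7, -2.1)

From the two frames, the green torus sits at roughly (3.7, 5.1) before and (2.0, 3.0) after.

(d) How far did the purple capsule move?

1.4

The purple capsule was near (1.5, 4.9) before and (2.0, 6.2) after, so it travelled √(0.5² + 1.3²) ≈ 1.4 units.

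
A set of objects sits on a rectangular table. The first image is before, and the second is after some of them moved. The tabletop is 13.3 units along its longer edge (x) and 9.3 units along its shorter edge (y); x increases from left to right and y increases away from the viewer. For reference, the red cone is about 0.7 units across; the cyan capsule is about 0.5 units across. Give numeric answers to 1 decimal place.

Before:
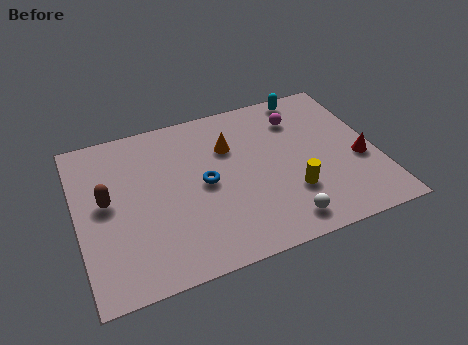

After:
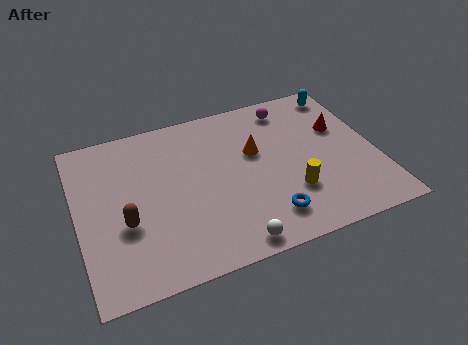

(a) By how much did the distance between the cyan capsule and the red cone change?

-2.8

The distance was about 5.0 in the first image and 2.2 in the second, so they moved 2.8 units closer together.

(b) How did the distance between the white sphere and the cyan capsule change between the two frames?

+1.9

The distance was about 7.4 in the first image and 9.3 in the second, so they moved 1.9 units further apart.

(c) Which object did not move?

the yellow cylinder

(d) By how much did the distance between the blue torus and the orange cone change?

+1.7

Before: roughly 2.2 units apart; after: 3.9. That's 1.7 units further apart.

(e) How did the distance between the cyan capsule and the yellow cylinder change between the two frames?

+0.3

Before: roughly 5.8 units apart; after: 6.1. That's 0.3 units further apart.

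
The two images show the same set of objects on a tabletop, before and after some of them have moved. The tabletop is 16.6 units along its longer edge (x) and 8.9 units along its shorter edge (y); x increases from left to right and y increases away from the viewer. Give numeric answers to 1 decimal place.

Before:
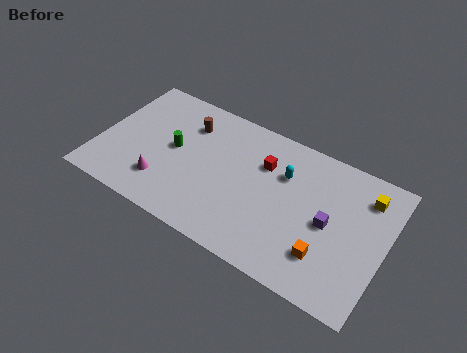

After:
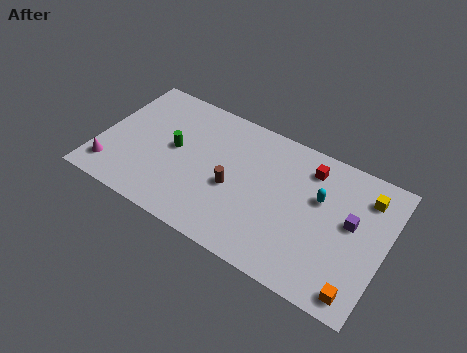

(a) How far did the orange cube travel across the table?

2.3

The orange cube moved from about (13.5, 2.3) to (15.5, 1.1), a distance of √(2.0² + 1.2²) ≈ 2.3.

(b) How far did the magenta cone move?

3.0

The magenta cone moved from about (4.0, 2.2) to (1.0, 1.7), a distance of √(3.0² + 0.5²) ≈ 3.0.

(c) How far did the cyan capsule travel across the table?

2.2

From (10.6, 6.1) to (12.7, 5.6), the cyan capsule covered √(2.1² + 0.5²) ≈ 2.2 units.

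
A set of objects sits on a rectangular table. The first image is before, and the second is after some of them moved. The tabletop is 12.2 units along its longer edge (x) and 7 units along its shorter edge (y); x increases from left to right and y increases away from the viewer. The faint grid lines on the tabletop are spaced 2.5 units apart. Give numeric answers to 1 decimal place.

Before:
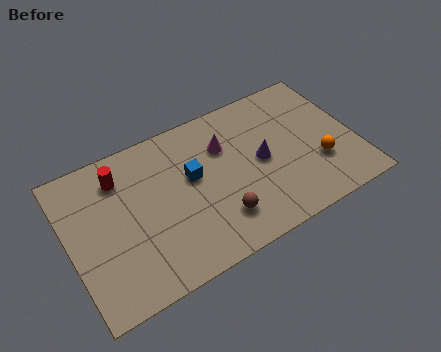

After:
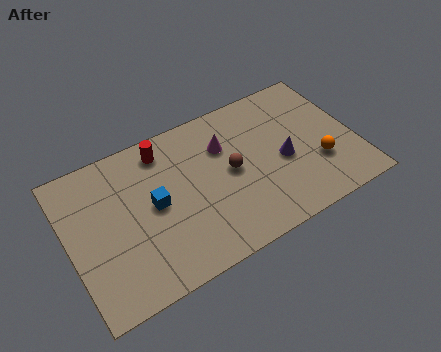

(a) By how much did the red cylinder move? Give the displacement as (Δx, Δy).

(1.9, 0.4)

The red cylinder started near (2.4, 5.5) and ended near (4.3, 5.9).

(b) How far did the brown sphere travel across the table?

2.1

The brown sphere moved from about (6.1, 1.7) to (6.9, 3.6), a distance of √(0.8² + 1.9²) ≈ 2.1.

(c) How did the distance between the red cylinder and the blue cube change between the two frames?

-0.8

The distance was about 3.2 in the first image and 2.4 in the second, so they moved 0.8 units closer together.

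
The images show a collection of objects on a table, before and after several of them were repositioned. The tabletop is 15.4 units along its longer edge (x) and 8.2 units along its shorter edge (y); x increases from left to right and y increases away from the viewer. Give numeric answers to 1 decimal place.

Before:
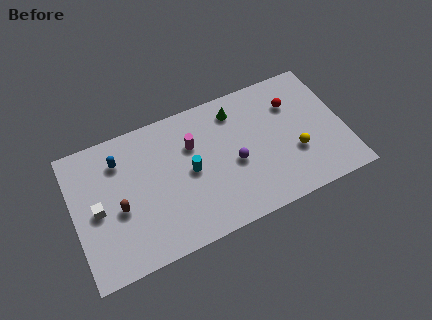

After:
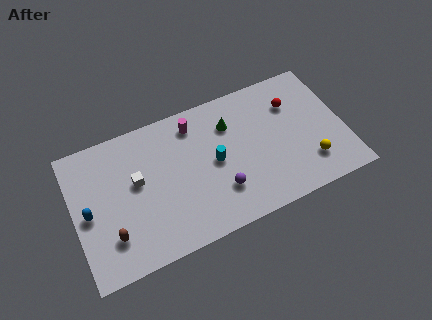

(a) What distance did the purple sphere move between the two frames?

1.6

From (9.1, 3.6) to (8.1, 2.3), the purple sphere covered √(1.0² + 1.3²) ≈ 1.6 units.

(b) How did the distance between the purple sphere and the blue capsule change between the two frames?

+0.6

They were about 6.9 units apart before and 7.5 after — 0.6 units further apart.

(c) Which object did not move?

the red sphere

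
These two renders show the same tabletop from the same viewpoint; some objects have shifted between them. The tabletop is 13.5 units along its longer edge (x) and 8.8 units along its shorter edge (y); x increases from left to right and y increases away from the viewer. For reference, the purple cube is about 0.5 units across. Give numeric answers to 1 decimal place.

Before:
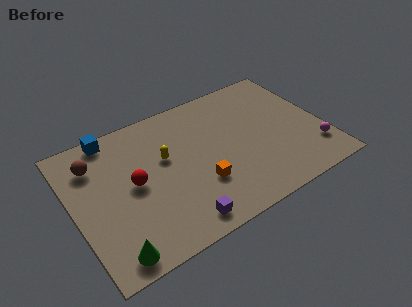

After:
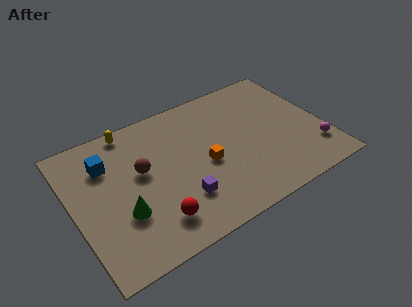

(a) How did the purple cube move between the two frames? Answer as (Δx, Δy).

(0.3, 1.3)

The purple cube started near (5.1, 1.1) and ended near (5.4, 2.4).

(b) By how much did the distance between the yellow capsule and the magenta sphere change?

+2.6

Before: roughly 8.3 units apart; after: 10.9. That's 2.6 units further apart.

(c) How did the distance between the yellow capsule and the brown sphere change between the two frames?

-1.0

They were about 3.9 units apart before and 2.9 after — 1.0 units closer together.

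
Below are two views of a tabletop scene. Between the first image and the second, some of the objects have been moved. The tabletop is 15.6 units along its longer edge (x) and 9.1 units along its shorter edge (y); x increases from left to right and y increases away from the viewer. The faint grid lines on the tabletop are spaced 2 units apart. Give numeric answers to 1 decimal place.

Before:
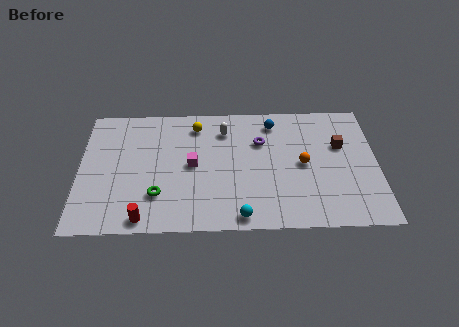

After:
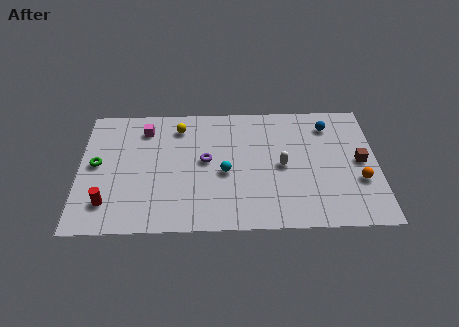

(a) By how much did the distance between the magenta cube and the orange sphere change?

+6.1

The distance was about 5.8 in the first image and 11.9 in the second, so they moved 6.1 units further apart.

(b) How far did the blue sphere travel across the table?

2.9

From (10.2, 7.6) to (13.1, 7.3), the blue sphere covered √(2.9² + 0.3²) ≈ 2.9 units.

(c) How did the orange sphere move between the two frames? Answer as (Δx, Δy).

(2.9, -1.3)

From the two frames, the orange sphere sits at roughly (11.7, 4.5) before and (14.6, 3.2) after.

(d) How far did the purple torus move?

3.2

The purple torus moved from about (9.5, 6.2) to (6.6, 4.9), a distance of √(2.9² + 1.3²) ≈ 3.2.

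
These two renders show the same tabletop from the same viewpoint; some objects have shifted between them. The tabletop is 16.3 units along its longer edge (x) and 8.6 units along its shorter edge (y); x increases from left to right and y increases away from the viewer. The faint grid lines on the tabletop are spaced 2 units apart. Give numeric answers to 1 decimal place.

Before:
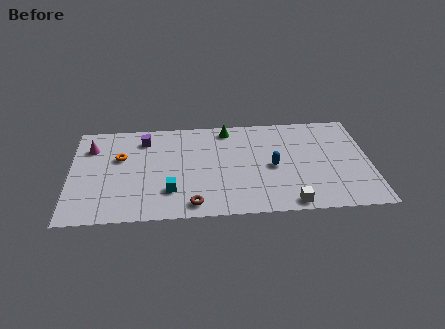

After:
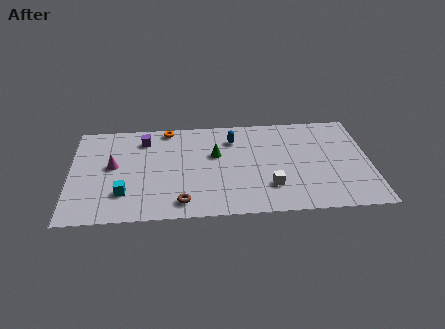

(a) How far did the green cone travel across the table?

2.3

The green cone moved from about (8.6, 7.5) to (7.9, 5.3), a distance of √(0.7² + 2.2²) ≈ 2.3.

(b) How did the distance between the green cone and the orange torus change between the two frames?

-2.7

They were about 6.3 units apart before and 3.6 after — 2.7 units closer together.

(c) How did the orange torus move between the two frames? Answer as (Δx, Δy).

(2.6, 2.4)

From the two frames, the orange torus sits at roughly (2.7, 5.4) before and (5.3, 7.8) after.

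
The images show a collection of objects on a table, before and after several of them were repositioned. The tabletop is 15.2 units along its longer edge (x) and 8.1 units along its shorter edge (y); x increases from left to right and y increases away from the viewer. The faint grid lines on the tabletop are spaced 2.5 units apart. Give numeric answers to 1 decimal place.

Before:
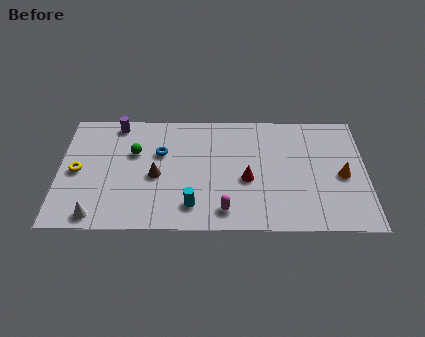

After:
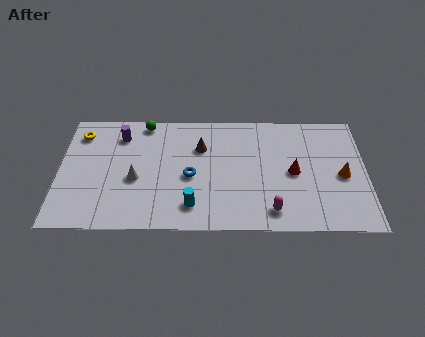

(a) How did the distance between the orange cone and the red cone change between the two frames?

-2.3

Before: roughly 4.7 units apart; after: 2.4. That's 2.3 units closer together.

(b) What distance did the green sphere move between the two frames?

2.2

The green sphere moved from about (3.7, 5.2) to (4.2, 7.3), a distance of √(0.5² + 2.1²) ≈ 2.2.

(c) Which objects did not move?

the cyan cylinder and the orange cone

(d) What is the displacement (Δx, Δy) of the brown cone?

(2.2, 2.0)

The brown cone started near (4.8, 3.6) and ended near (7.0, 5.6).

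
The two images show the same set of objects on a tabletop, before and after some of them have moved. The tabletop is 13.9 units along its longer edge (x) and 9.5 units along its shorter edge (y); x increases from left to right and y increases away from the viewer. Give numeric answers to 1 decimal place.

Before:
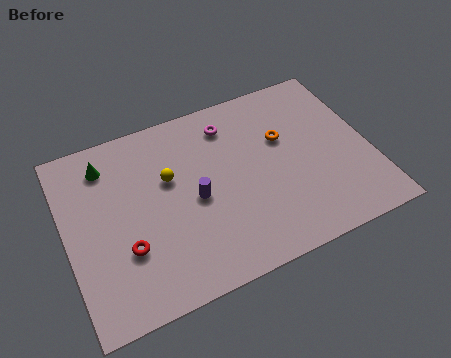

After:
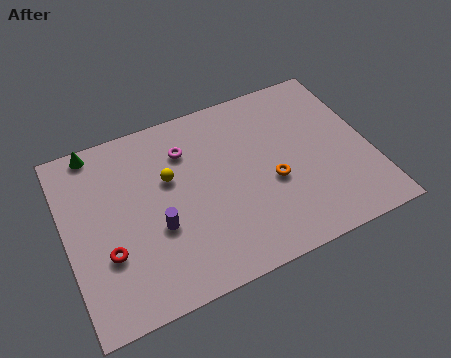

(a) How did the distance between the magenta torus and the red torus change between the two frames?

-1.4

The distance was about 7.0 in the first image and 5.6 in the second, so they moved 1.4 units closer together.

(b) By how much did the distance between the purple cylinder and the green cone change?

+0.6

Before: roughly 5.0 units apart; after: 5.6. That's 0.6 units further apart.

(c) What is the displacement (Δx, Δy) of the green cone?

(-0.4, 1.0)

The green cone started near (2.1, 7.7) and ended near (1.7, 8.7).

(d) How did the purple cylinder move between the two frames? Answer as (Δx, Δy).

(-1.8, -0.8)

The purple cylinder started near (5.8, 4.4) and ended near (4.0, 3.6).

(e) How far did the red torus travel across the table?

0.8

The red torus was near (2.5, 3.1) before and (1.7, 3.2) after, so it travelled √(0.8² + 0.1²) ≈ 0.8 units.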